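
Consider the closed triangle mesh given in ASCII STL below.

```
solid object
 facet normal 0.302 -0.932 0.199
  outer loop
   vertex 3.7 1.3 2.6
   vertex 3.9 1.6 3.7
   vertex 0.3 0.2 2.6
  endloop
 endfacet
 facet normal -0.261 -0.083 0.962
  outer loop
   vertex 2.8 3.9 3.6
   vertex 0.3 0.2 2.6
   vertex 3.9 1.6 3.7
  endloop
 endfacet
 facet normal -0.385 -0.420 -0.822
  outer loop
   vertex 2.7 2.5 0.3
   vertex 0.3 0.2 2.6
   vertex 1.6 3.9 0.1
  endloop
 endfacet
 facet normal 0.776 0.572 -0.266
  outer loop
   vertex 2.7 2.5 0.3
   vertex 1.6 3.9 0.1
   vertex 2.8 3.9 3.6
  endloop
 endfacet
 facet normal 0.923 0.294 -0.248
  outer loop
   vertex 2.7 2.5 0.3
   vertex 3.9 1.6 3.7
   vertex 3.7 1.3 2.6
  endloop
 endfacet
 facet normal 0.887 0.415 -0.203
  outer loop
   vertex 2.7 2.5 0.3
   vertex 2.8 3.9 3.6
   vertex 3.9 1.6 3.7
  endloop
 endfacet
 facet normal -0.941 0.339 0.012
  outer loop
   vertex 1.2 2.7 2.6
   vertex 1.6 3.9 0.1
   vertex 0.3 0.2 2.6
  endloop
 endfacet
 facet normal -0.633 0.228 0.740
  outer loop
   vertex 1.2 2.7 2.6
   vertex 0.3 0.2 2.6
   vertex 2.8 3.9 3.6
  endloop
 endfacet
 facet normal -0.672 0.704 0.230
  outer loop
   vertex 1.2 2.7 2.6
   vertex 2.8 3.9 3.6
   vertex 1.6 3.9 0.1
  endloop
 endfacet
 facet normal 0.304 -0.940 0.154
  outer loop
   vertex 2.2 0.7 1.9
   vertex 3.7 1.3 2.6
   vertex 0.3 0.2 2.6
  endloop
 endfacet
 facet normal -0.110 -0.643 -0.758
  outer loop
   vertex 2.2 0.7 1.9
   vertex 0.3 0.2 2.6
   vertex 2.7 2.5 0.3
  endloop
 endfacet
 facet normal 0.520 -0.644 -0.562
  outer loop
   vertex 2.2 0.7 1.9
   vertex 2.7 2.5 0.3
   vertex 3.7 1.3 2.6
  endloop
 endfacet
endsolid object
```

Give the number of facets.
12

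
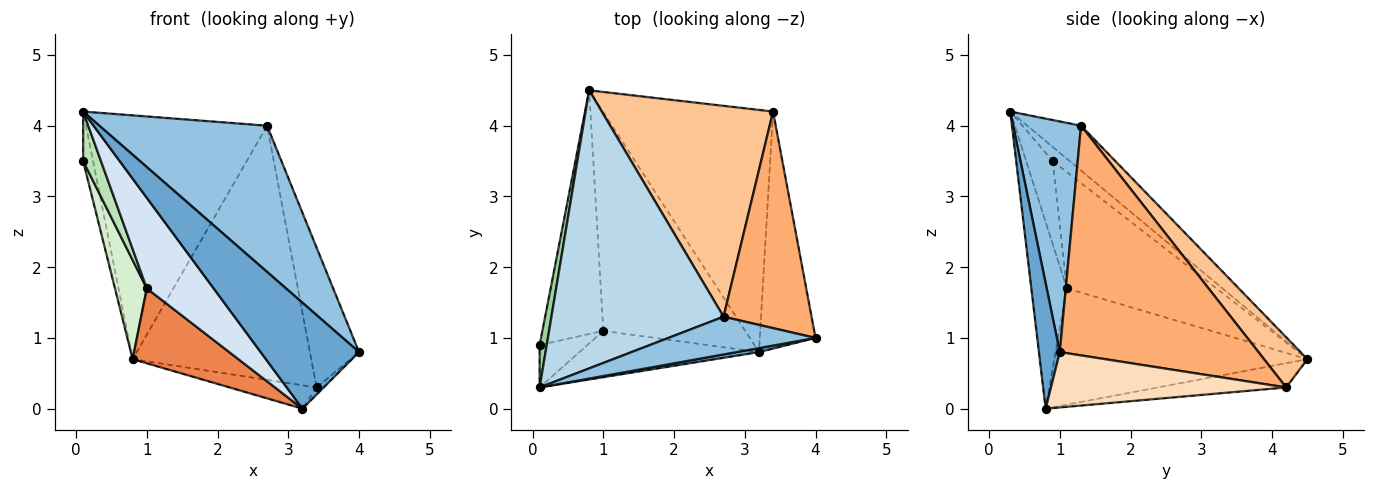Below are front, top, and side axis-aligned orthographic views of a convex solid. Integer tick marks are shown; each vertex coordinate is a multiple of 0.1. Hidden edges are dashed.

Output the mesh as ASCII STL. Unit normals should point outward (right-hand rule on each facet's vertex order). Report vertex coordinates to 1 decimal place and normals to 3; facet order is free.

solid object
 facet normal 0.208 -0.978 0.037
  outer loop
   vertex 3.2 0.8 0.0
   vertex 4.0 1.0 0.8
   vertex 0.1 0.3 4.2
  endloop
 endfacet
 facet normal 0.365 -0.902 0.233
  outer loop
   vertex 2.7 1.3 4.0
   vertex 0.1 0.3 4.2
   vertex 4.0 1.0 0.8
  endloop
 endfacet
 facet normal -0.192 0.647 0.738
  outer loop
   vertex 2.7 1.3 4.0
   vertex 0.8 4.5 0.7
   vertex 0.1 0.3 4.2
  endloop
 endfacet
 facet normal -0.428 -0.805 -0.412
  outer loop
   vertex 1.0 1.1 1.7
   vertex 3.2 0.8 0.0
   vertex 0.1 0.3 4.2
  endloop
 endfacet
 facet normal -0.613 -0.256 -0.748
  outer loop
   vertex 1.0 1.1 1.7
   vertex 0.8 4.5 0.7
   vertex 3.2 0.8 0.0
  endloop
 endfacet
 facet normal 0.910 0.225 0.349
  outer loop
   vertex 3.4 4.2 0.3
   vertex 2.7 1.3 4.0
   vertex 4.0 1.0 0.8
  endloop
 endfacet
 facet normal 0.184 0.756 0.628
  outer loop
   vertex 3.4 4.2 0.3
   vertex 0.8 4.5 0.7
   vertex 2.7 1.3 4.0
  endloop
 endfacet
 facet normal 0.704 0.021 -0.710
  outer loop
   vertex 3.4 4.2 0.3
   vertex 4.0 1.0 0.8
   vertex 3.2 0.8 0.0
  endloop
 endfacet
 facet normal -0.141 0.095 -0.985
  outer loop
   vertex 3.4 4.2 0.3
   vertex 3.2 0.8 0.0
   vertex 0.8 4.5 0.7
  endloop
 endfacet
 facet normal -0.793 0.463 0.396
  outer loop
   vertex 0.1 0.9 3.5
   vertex 0.1 0.3 4.2
   vertex 0.8 4.5 0.7
  endloop
 endfacet
 facet normal -0.750 -0.502 -0.431
  outer loop
   vertex 0.1 0.9 3.5
   vertex 1.0 1.1 1.7
   vertex 0.1 0.3 4.2
  endloop
 endfacet
 facet normal -0.871 -0.185 -0.456
  outer loop
   vertex 0.1 0.9 3.5
   vertex 0.8 4.5 0.7
   vertex 1.0 1.1 1.7
  endloop
 endfacet
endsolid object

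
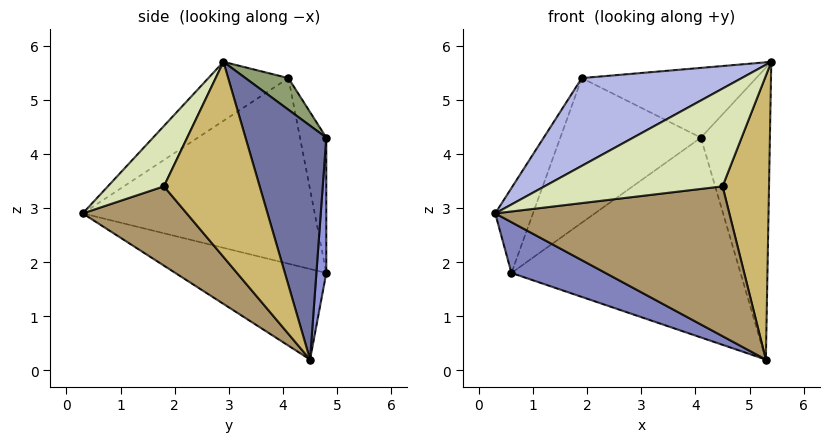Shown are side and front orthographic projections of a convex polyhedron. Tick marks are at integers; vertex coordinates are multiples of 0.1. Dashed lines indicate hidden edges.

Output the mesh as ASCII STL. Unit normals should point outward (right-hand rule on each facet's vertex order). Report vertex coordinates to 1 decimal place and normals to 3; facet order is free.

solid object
 facet normal 0.749 0.640 0.172
  outer loop
   vertex 5.3 4.5 0.2
   vertex 4.1 4.8 4.3
   vertex 5.4 2.9 5.7
  endloop
 endfacet
 facet normal -0.327 -0.204 -0.923
  outer loop
   vertex 0.6 4.8 1.8
   vertex 5.3 4.5 0.2
   vertex 0.3 0.3 2.9
  endloop
 endfacet
 facet normal 0.043 0.997 -0.060
  outer loop
   vertex 0.6 4.8 1.8
   vertex 4.1 4.8 4.3
   vertex 5.3 4.5 0.2
  endloop
 endfacet
 facet normal -0.232 -0.464 0.855
  outer loop
   vertex 1.9 4.1 5.4
   vertex 0.3 0.3 2.9
   vertex 5.4 2.9 5.7
  endloop
 endfacet
 facet normal 0.161 0.655 0.739
  outer loop
   vertex 1.9 4.1 5.4
   vertex 5.4 2.9 5.7
   vertex 4.1 4.8 4.3
  endloop
 endfacet
 facet normal -0.920 0.150 0.361
  outer loop
   vertex 1.9 4.1 5.4
   vertex 0.6 4.8 1.8
   vertex 0.3 0.3 2.9
  endloop
 endfacet
 facet normal -0.178 0.952 0.249
  outer loop
   vertex 1.9 4.1 5.4
   vertex 4.1 4.8 4.3
   vertex 0.6 4.8 1.8
  endloop
 endfacet
 facet normal 0.284 -0.903 0.321
  outer loop
   vertex 4.5 1.8 3.4
   vertex 5.4 2.9 5.7
   vertex 0.3 0.3 2.9
  endloop
 endfacet
 facet normal 0.337 -0.759 -0.556
  outer loop
   vertex 4.5 1.8 3.4
   vertex 0.3 0.3 2.9
   vertex 5.3 4.5 0.2
  endloop
 endfacet
 facet normal 0.891 -0.432 -0.142
  outer loop
   vertex 4.5 1.8 3.4
   vertex 5.3 4.5 0.2
   vertex 5.4 2.9 5.7
  endloop
 endfacet
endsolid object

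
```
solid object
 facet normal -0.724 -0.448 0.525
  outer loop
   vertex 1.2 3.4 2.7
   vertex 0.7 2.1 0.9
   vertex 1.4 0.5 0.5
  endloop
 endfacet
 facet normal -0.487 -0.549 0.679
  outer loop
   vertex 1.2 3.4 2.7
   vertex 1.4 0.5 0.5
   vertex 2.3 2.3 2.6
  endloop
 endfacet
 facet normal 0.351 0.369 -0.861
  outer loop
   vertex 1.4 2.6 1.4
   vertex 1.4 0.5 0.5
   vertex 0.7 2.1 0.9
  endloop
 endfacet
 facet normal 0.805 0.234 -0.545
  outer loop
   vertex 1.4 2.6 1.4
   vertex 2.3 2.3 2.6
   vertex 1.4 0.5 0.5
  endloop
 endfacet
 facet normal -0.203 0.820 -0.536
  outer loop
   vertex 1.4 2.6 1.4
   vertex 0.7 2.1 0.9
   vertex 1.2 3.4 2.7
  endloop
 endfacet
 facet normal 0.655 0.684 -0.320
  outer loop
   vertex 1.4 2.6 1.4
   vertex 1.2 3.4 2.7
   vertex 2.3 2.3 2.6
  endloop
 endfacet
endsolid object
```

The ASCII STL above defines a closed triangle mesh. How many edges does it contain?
9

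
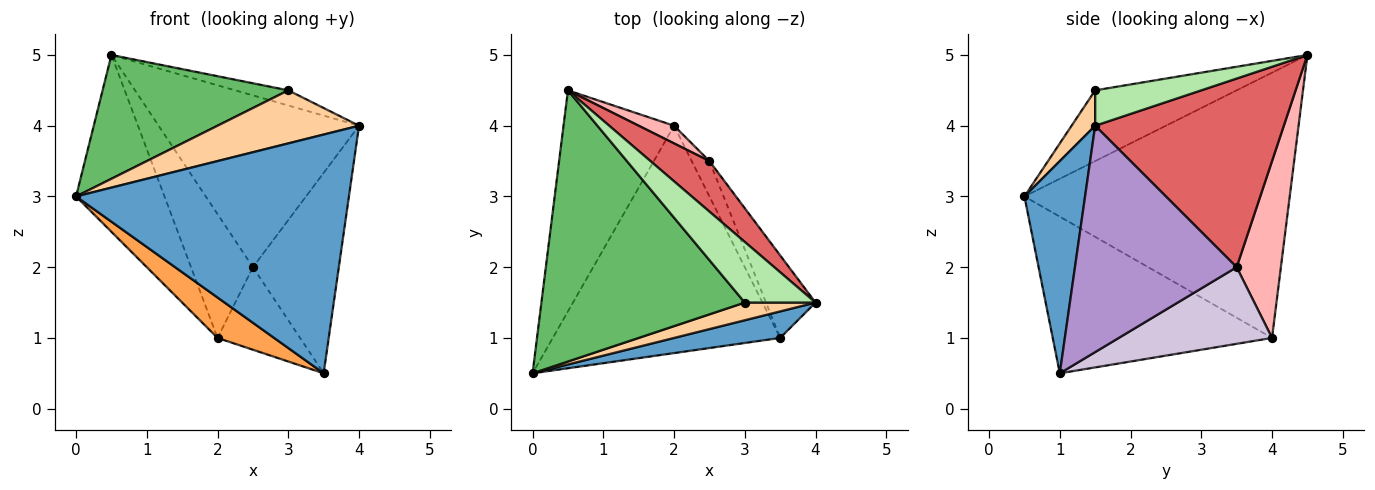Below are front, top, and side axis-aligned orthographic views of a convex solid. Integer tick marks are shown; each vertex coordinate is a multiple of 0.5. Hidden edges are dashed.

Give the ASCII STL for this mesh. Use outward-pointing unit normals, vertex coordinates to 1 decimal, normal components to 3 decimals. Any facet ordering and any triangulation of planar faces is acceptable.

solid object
 facet normal 0.216 -0.970 0.108
  outer loop
   vertex 3.5 1.0 0.5
   vertex 4.0 1.5 4.0
   vertex 0.0 0.5 3.0
  endloop
 endfacet
 facet normal -0.882 0.294 -0.368
  outer loop
   vertex 2.0 4.0 1.0
   vertex 0.0 0.5 3.0
   vertex 0.5 4.5 5.0
  endloop
 endfacet
 facet normal -0.561 -0.145 -0.815
  outer loop
   vertex 2.0 4.0 1.0
   vertex 3.5 1.0 0.5
   vertex 0.0 0.5 3.0
  endloop
 endfacet
 facet normal 0.156 -0.937 0.312
  outer loop
   vertex 3.0 1.5 4.5
   vertex 0.0 0.5 3.0
   vertex 4.0 1.5 4.0
  endloop
 endfacet
 facet normal -0.302 -0.396 0.867
  outer loop
   vertex 3.0 1.5 4.5
   vertex 0.5 4.5 5.0
   vertex 0.0 0.5 3.0
  endloop
 endfacet
 facet normal 0.436 0.218 0.873
  outer loop
   vertex 3.0 1.5 4.5
   vertex 4.0 1.5 4.0
   vertex 0.5 4.5 5.0
  endloop
 endfacet
 facet normal 0.670 0.712 0.209
  outer loop
   vertex 2.5 3.5 2.0
   vertex 0.5 4.5 5.0
   vertex 4.0 1.5 4.0
  endloop
 endfacet
 facet normal 0.577 0.808 0.115
  outer loop
   vertex 2.5 3.5 2.0
   vertex 2.0 4.0 1.0
   vertex 0.5 4.5 5.0
  endloop
 endfacet
 facet normal 0.867 0.461 -0.190
  outer loop
   vertex 2.5 3.5 2.0
   vertex 4.0 1.5 4.0
   vertex 3.5 1.0 0.5
  endloop
 endfacet
 facet normal 0.863 0.465 -0.199
  outer loop
   vertex 2.5 3.5 2.0
   vertex 3.5 1.0 0.5
   vertex 2.0 4.0 1.0
  endloop
 endfacet
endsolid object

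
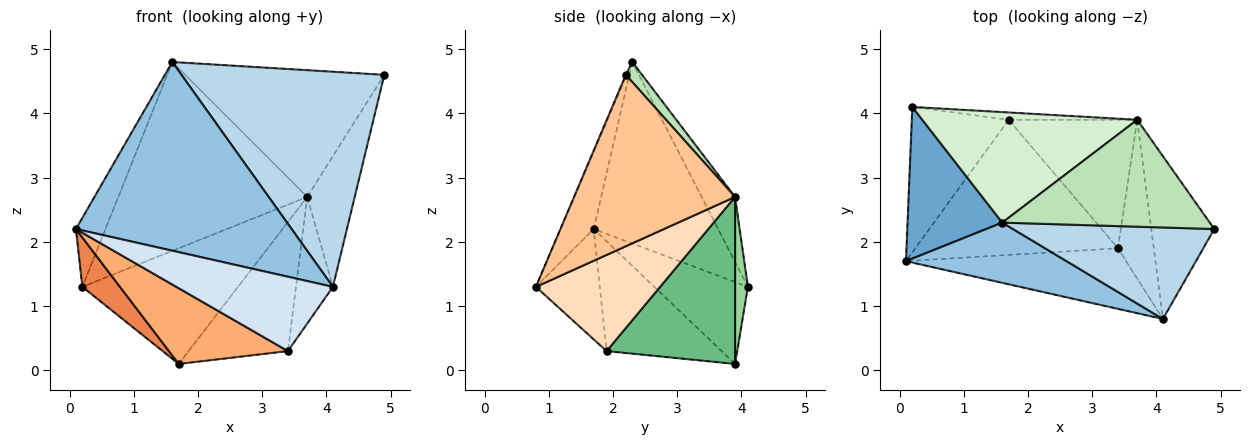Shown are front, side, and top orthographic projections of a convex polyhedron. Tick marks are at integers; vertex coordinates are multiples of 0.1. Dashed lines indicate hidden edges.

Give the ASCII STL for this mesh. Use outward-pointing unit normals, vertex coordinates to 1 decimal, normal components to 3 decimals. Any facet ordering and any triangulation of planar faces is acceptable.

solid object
 facet normal -0.867 0.206 0.453
  outer loop
   vertex 1.6 2.3 4.8
   vertex 0.2 4.1 1.3
   vertex 0.1 1.7 2.2
  endloop
 endfacet
 facet normal -0.144 -0.943 0.301
  outer loop
   vertex 1.6 2.3 4.8
   vertex 0.1 1.7 2.2
   vertex 4.1 0.8 1.3
  endloop
 endfacet
 facet normal -0.004 -0.920 0.391
  outer loop
   vertex 1.6 2.3 4.8
   vertex 4.1 0.8 1.3
   vertex 4.9 2.2 4.6
  endloop
 endfacet
 facet normal -0.302 -0.739 -0.602
  outer loop
   vertex 3.4 1.9 0.3
   vertex 4.1 0.8 1.3
   vertex 0.1 1.7 2.2
  endloop
 endfacet
 facet normal -0.625 -0.251 -0.739
  outer loop
   vertex 1.7 3.9 0.1
   vertex 0.1 1.7 2.2
   vertex 0.2 4.1 1.3
  endloop
 endfacet
 facet normal -0.427 -0.442 -0.789
  outer loop
   vertex 1.7 3.9 0.1
   vertex 3.4 1.9 0.3
   vertex 0.1 1.7 2.2
  endloop
 endfacet
 facet normal 0.905 0.267 -0.333
  outer loop
   vertex 3.7 3.9 2.7
   vertex 4.9 2.2 4.6
   vertex 4.1 0.8 1.3
  endloop
 endfacet
 facet normal 0.903 0.268 -0.337
  outer loop
   vertex 3.7 3.9 2.7
   vertex 4.1 0.8 1.3
   vertex 3.4 1.9 0.3
  endloop
 endfacet
 facet normal 0.676 0.522 -0.520
  outer loop
   vertex 3.7 3.9 2.7
   vertex 3.4 1.9 0.3
   vertex 1.7 3.9 0.1
  endloop
 endfacet
 facet normal 0.082 0.995 -0.063
  outer loop
   vertex 3.7 3.9 2.7
   vertex 1.7 3.9 0.1
   vertex 0.2 4.1 1.3
  endloop
 endfacet
 facet normal 0.062 0.763 0.643
  outer loop
   vertex 3.7 3.9 2.7
   vertex 1.6 2.3 4.8
   vertex 4.9 2.2 4.6
  endloop
 endfacet
 facet normal -0.151 0.853 0.499
  outer loop
   vertex 3.7 3.9 2.7
   vertex 0.2 4.1 1.3
   vertex 1.6 2.3 4.8
  endloop
 endfacet
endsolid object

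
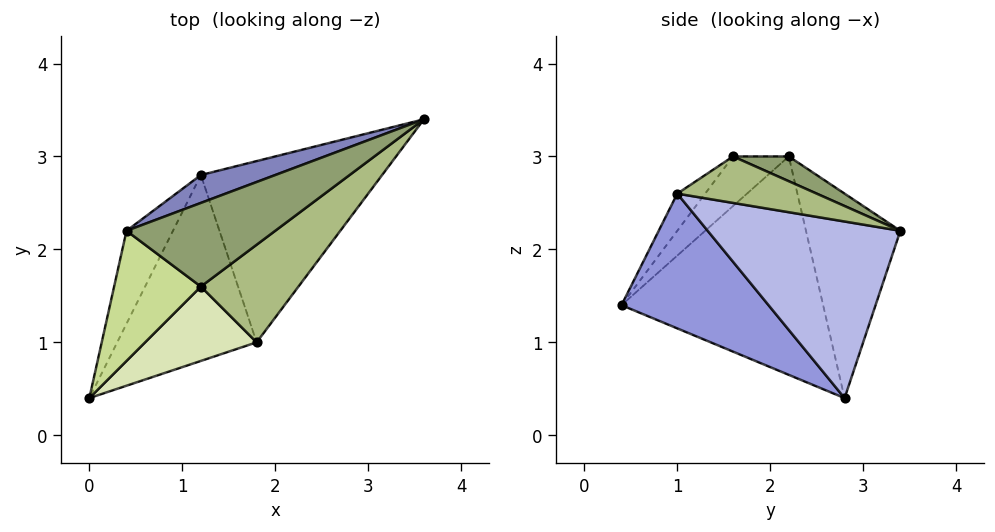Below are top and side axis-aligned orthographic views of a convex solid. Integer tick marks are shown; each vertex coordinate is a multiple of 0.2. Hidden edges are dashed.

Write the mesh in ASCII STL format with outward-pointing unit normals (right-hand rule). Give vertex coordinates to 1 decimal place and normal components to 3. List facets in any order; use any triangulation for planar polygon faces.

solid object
 facet normal -0.907 0.373 -0.193
  outer loop
   vertex 1.2 2.8 0.4
   vertex 0.0 0.4 1.4
   vertex 0.4 2.2 3.0
  endloop
 endfacet
 facet normal -0.323 0.939 0.117
  outer loop
   vertex 1.2 2.8 0.4
   vertex 0.4 2.2 3.0
   vertex 3.6 3.4 2.2
  endloop
 endfacet
 facet normal 0.584 -0.543 -0.604
  outer loop
   vertex 1.8 1.0 2.6
   vertex 0.0 0.4 1.4
   vertex 1.2 2.8 0.4
  endloop
 endfacet
 facet normal 0.587 -0.541 -0.603
  outer loop
   vertex 1.8 1.0 2.6
   vertex 1.2 2.8 0.4
   vertex 3.6 3.4 2.2
  endloop
 endfacet
 facet normal 0.161 0.214 0.964
  outer loop
   vertex 1.2 1.6 3.0
   vertex 3.6 3.4 2.2
   vertex 0.4 2.2 3.0
  endloop
 endfacet
 facet normal 0.424 -0.169 0.890
  outer loop
   vertex 1.2 1.6 3.0
   vertex 1.8 1.0 2.6
   vertex 3.6 3.4 2.2
  endloop
 endfacet
 facet normal -0.414 -0.552 0.724
  outer loop
   vertex 1.2 1.6 3.0
   vertex 0.4 2.2 3.0
   vertex 0.0 0.4 1.4
  endloop
 endfacet
 facet normal -0.229 -0.688 0.688
  outer loop
   vertex 1.2 1.6 3.0
   vertex 0.0 0.4 1.4
   vertex 1.8 1.0 2.6
  endloop
 endfacet
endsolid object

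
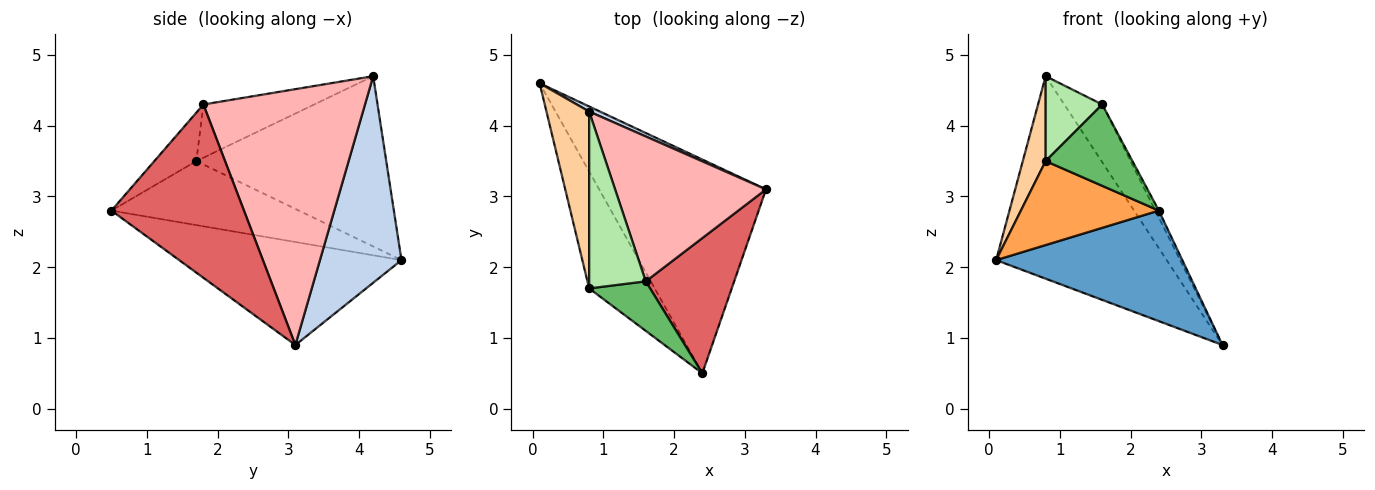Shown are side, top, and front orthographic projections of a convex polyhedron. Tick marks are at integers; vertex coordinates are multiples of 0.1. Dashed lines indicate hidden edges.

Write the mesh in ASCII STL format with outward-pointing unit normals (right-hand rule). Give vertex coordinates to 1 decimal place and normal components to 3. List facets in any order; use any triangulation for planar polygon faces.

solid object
 facet normal -0.481 -0.403 -0.779
  outer loop
   vertex 2.4 0.5 2.8
   vertex 0.1 4.6 2.1
   vertex 3.3 3.1 0.9
  endloop
 endfacet
 facet normal 0.431 0.902 0.023
  outer loop
   vertex 0.8 4.2 4.7
   vertex 3.3 3.1 0.9
   vertex 0.1 4.6 2.1
  endloop
 endfacet
 facet normal -0.621 -0.457 -0.636
  outer loop
   vertex 0.8 1.7 3.5
   vertex 0.1 4.6 2.1
   vertex 2.4 0.5 2.8
  endloop
 endfacet
 facet normal -0.963 -0.116 0.242
  outer loop
   vertex 0.8 1.7 3.5
   vertex 0.8 4.2 4.7
   vertex 0.1 4.6 2.1
  endloop
 endfacet
 facet normal -0.382 -0.789 0.481
  outer loop
   vertex 1.6 1.8 4.3
   vertex 0.8 1.7 3.5
   vertex 2.4 0.5 2.8
  endloop
 endfacet
 facet normal -0.647 -0.330 0.688
  outer loop
   vertex 1.6 1.8 4.3
   vertex 0.8 4.2 4.7
   vertex 0.8 1.7 3.5
  endloop
 endfacet
 facet normal 0.891 0.024 0.454
  outer loop
   vertex 1.6 1.8 4.3
   vertex 2.4 0.5 2.8
   vertex 3.3 3.1 0.9
  endloop
 endfacet
 facet normal 0.844 0.198 0.498
  outer loop
   vertex 1.6 1.8 4.3
   vertex 3.3 3.1 0.9
   vertex 0.8 4.2 4.7
  endloop
 endfacet
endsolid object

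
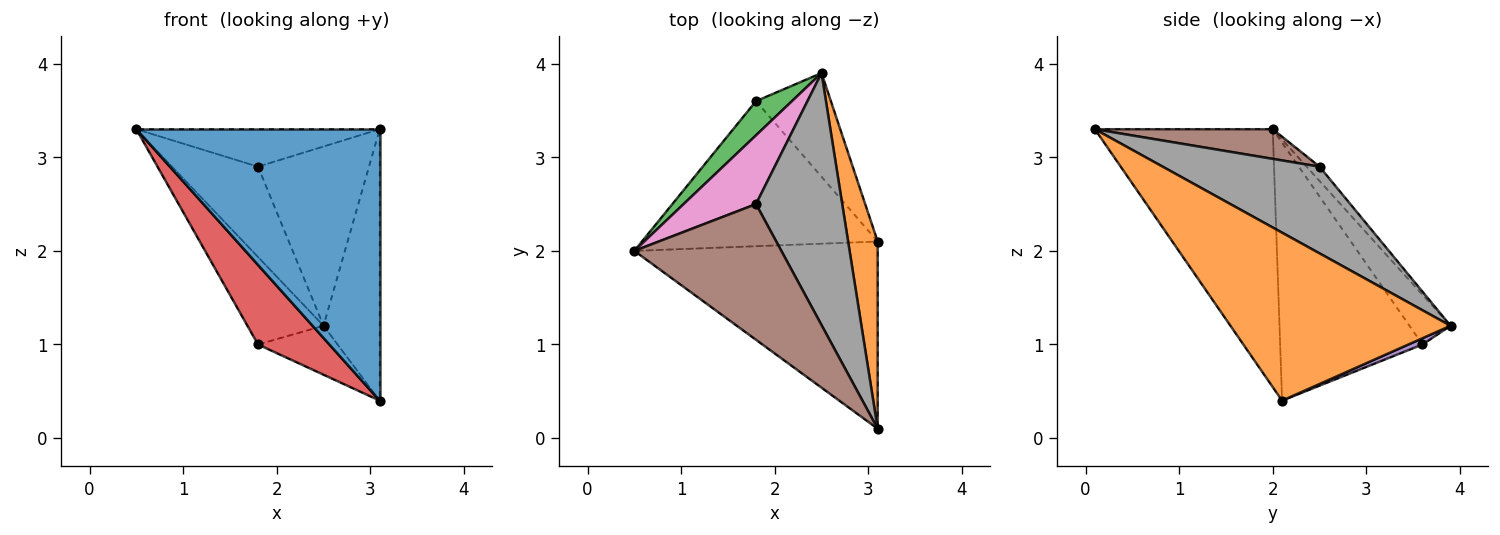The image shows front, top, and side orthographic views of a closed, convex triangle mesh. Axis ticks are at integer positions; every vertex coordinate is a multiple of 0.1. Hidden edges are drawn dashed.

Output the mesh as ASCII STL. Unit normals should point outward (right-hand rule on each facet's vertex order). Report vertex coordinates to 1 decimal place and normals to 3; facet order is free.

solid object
 facet normal -0.515 -0.705 -0.486
  outer loop
   vertex 3.1 2.1 0.4
   vertex 3.1 0.1 3.3
   vertex 0.5 2.0 3.3
  endloop
 endfacet
 facet normal 0.955 0.244 0.168
  outer loop
   vertex 3.1 2.1 0.4
   vertex 2.5 3.9 1.2
   vertex 3.1 0.1 3.3
  endloop
 endfacet
 facet normal -0.449 0.832 0.325
  outer loop
   vertex 1.8 3.6 1.0
   vertex 0.5 2.0 3.3
   vertex 2.5 3.9 1.2
  endloop
 endfacet
 facet normal -0.692 -0.347 -0.633
  outer loop
   vertex 1.8 3.6 1.0
   vertex 3.1 2.1 0.4
   vertex 0.5 2.0 3.3
  endloop
 endfacet
 facet normal 0.075 0.426 -0.902
  outer loop
   vertex 1.8 3.6 1.0
   vertex 2.5 3.9 1.2
   vertex 3.1 2.1 0.4
  endloop
 endfacet
 facet normal 0.191 0.261 0.946
  outer loop
   vertex 1.8 2.5 2.9
   vertex 0.5 2.0 3.3
   vertex 3.1 0.1 3.3
  endloop
 endfacet
 facet normal -0.119 0.790 0.602
  outer loop
   vertex 1.8 2.5 2.9
   vertex 2.5 3.9 1.2
   vertex 0.5 2.0 3.3
  endloop
 endfacet
 facet normal 0.634 0.448 0.630
  outer loop
   vertex 1.8 2.5 2.9
   vertex 3.1 0.1 3.3
   vertex 2.5 3.9 1.2
  endloop
 endfacet
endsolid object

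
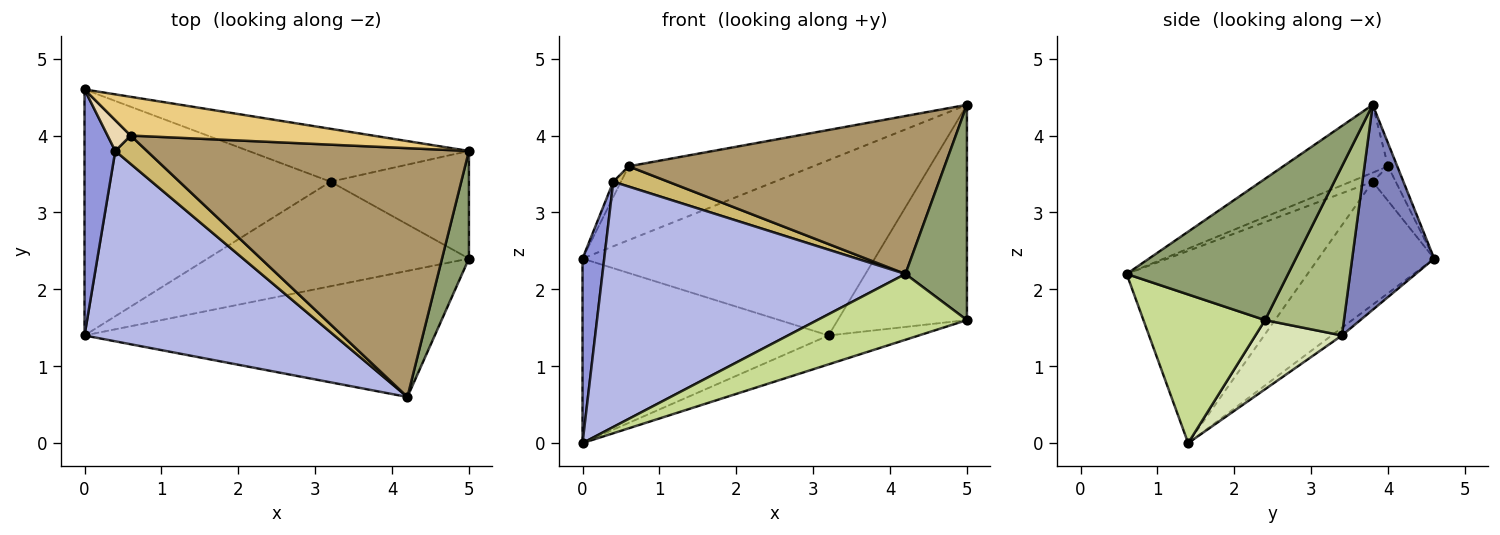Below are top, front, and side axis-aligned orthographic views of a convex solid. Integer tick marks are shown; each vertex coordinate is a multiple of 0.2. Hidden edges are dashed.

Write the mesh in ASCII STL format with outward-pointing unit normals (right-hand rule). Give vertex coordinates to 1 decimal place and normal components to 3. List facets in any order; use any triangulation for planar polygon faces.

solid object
 facet normal -0.025 0.600 -0.800
  outer loop
   vertex 3.2 3.4 1.4
   vertex 0.0 1.4 0.0
   vertex 0.0 4.6 2.4
  endloop
 endfacet
 facet normal 0.260 0.925 -0.279
  outer loop
   vertex 3.2 3.4 1.4
   vertex 0.0 4.6 2.4
   vertex 5.0 3.8 4.4
  endloop
 endfacet
 facet normal -0.954 -0.179 0.239
  outer loop
   vertex 0.4 3.8 3.4
   vertex 0.0 4.6 2.4
   vertex 0.0 1.4 0.0
  endloop
 endfacet
 facet normal -0.427 -0.715 0.555
  outer loop
   vertex 0.4 3.8 3.4
   vertex 0.0 1.4 0.0
   vertex 4.2 0.6 2.2
  endloop
 endfacet
 facet normal 0.920 -0.350 0.175
  outer loop
   vertex 5.0 2.4 1.6
   vertex 5.0 3.8 4.4
   vertex 4.2 0.6 2.2
  endloop
 endfacet
 facet normal 0.480 0.785 -0.392
  outer loop
   vertex 5.0 2.4 1.6
   vertex 3.2 3.4 1.4
   vertex 5.0 3.8 4.4
  endloop
 endfacet
 facet normal 0.352 -0.433 -0.830
  outer loop
   vertex 5.0 2.4 1.6
   vertex 4.2 0.6 2.2
   vertex 0.0 1.4 0.0
  endloop
 endfacet
 facet normal 0.247 0.258 -0.934
  outer loop
   vertex 5.0 2.4 1.6
   vertex 0.0 1.4 0.0
   vertex 3.2 3.4 1.4
  endloop
 endfacet
 facet normal -0.175 -0.528 0.831
  outer loop
   vertex 0.6 4.0 3.6
   vertex 4.2 0.6 2.2
   vertex 5.0 3.8 4.4
  endloop
 endfacet
 facet normal -0.226 -0.566 0.793
  outer loop
   vertex 0.6 4.0 3.6
   vertex 0.4 3.8 3.4
   vertex 4.2 0.6 2.2
  endloop
 endfacet
 facet normal -0.044 0.885 0.464
  outer loop
   vertex 0.6 4.0 3.6
   vertex 5.0 3.8 4.4
   vertex 0.0 4.6 2.4
  endloop
 endfacet
 facet normal -0.802 0.267 0.535
  outer loop
   vertex 0.6 4.0 3.6
   vertex 0.0 4.6 2.4
   vertex 0.4 3.8 3.4
  endloop
 endfacet
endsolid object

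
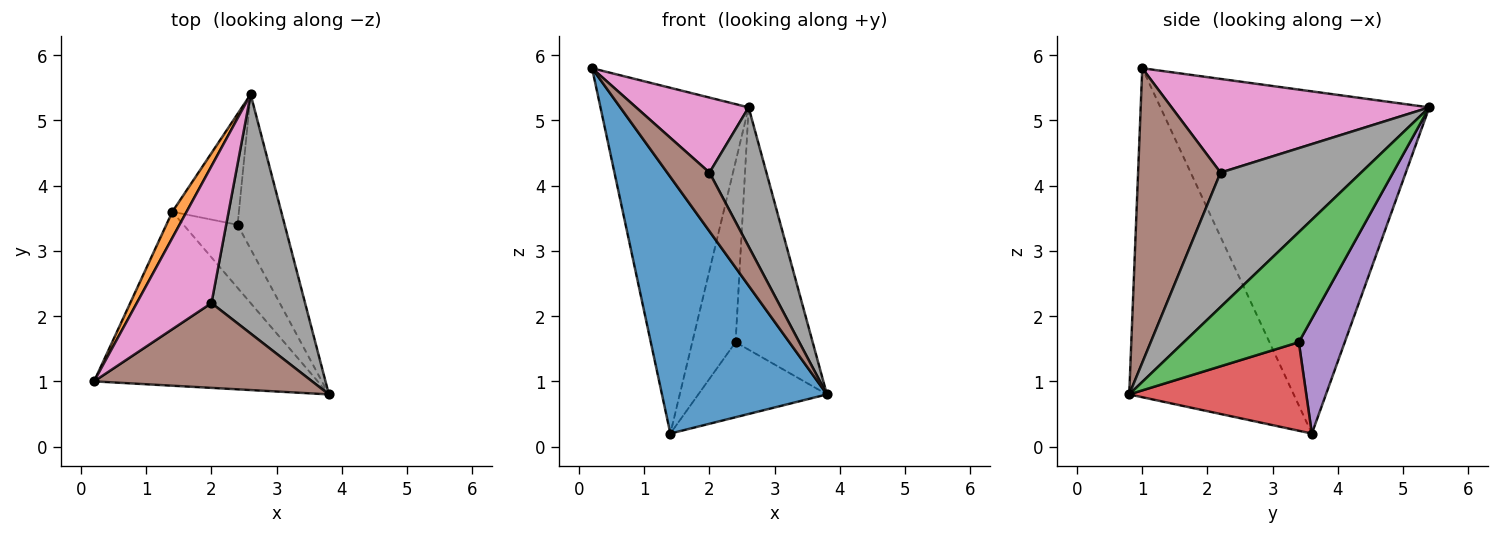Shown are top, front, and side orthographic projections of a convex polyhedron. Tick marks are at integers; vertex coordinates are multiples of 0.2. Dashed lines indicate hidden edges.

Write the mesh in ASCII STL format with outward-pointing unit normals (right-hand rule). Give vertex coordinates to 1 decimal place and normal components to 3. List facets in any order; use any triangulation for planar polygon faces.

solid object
 facet normal -0.637 -0.638 -0.433
  outer loop
   vertex 1.4 3.6 0.2
   vertex 3.8 0.8 0.8
   vertex 0.2 1.0 5.8
  endloop
 endfacet
 facet normal -0.875 0.482 0.036
  outer loop
   vertex 1.4 3.6 0.2
   vertex 0.2 1.0 5.8
   vertex 2.6 5.4 5.2
  endloop
 endfacet
 facet normal 0.783 0.525 -0.335
  outer loop
   vertex 2.4 3.4 1.6
   vertex 2.6 5.4 5.2
   vertex 3.8 0.8 0.8
  endloop
 endfacet
 facet normal 0.725 0.527 -0.443
  outer loop
   vertex 2.4 3.4 1.6
   vertex 3.8 0.8 0.8
   vertex 1.4 3.6 0.2
  endloop
 endfacet
 facet normal 0.670 0.632 -0.388
  outer loop
   vertex 2.4 3.4 1.6
   vertex 1.4 3.6 0.2
   vertex 2.6 5.4 5.2
  endloop
 endfacet
 facet normal 0.743 -0.381 0.550
  outer loop
   vertex 2.0 2.2 4.2
   vertex 0.2 1.0 5.8
   vertex 3.8 0.8 0.8
  endloop
 endfacet
 facet normal 0.740 -0.323 0.590
  outer loop
   vertex 2.0 2.2 4.2
   vertex 2.6 5.4 5.2
   vertex 0.2 1.0 5.8
  endloop
 endfacet
 facet normal 0.779 -0.315 0.542
  outer loop
   vertex 2.0 2.2 4.2
   vertex 3.8 0.8 0.8
   vertex 2.6 5.4 5.2
  endloop
 endfacet
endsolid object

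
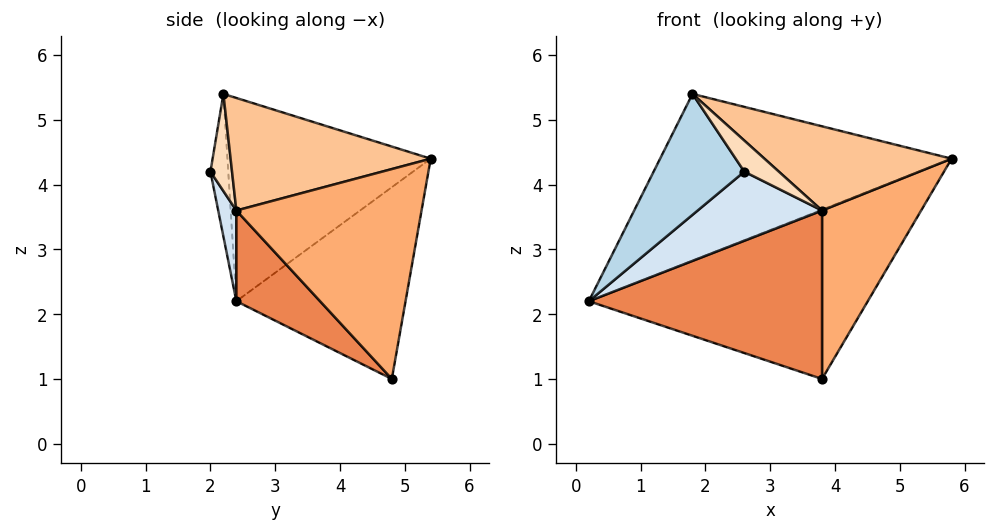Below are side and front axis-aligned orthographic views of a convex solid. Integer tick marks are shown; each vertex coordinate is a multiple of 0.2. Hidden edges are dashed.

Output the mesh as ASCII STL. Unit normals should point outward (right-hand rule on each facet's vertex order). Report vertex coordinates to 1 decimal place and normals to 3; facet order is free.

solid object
 facet normal -0.513 0.845 0.152
  outer loop
   vertex 3.8 4.8 1.0
   vertex 0.2 2.4 2.2
   vertex 5.8 5.4 4.4
  endloop
 endfacet
 facet normal -0.542 0.777 0.320
  outer loop
   vertex 1.8 2.2 5.4
   vertex 5.8 5.4 4.4
   vertex 0.2 2.4 2.2
  endloop
 endfacet
 facet normal -0.193 -0.981 0.035
  outer loop
   vertex 1.8 2.2 5.4
   vertex 0.2 2.4 2.2
   vertex 2.6 2.0 4.2
  endloop
 endfacet
 facet normal 0.135 -0.928 -0.348
  outer loop
   vertex 3.8 2.4 3.6
   vertex 2.6 2.0 4.2
   vertex 0.2 2.4 2.2
  endloop
 endfacet
 facet normal 0.255 -0.711 -0.656
  outer loop
   vertex 3.8 2.4 3.6
   vertex 0.2 2.4 2.2
   vertex 3.8 4.8 1.0
  endloop
 endfacet
 facet normal 0.808 -0.432 -0.399
  outer loop
   vertex 3.8 2.4 3.6
   vertex 3.8 4.8 1.0
   vertex 5.8 5.4 4.4
  endloop
 endfacet
 facet normal 0.588 -0.550 0.593
  outer loop
   vertex 3.8 2.4 3.6
   vertex 5.8 5.4 4.4
   vertex 1.8 2.2 5.4
  endloop
 endfacet
 facet normal 0.475 -0.760 0.443
  outer loop
   vertex 3.8 2.4 3.6
   vertex 1.8 2.2 5.4
   vertex 2.6 2.0 4.2
  endloop
 endfacet
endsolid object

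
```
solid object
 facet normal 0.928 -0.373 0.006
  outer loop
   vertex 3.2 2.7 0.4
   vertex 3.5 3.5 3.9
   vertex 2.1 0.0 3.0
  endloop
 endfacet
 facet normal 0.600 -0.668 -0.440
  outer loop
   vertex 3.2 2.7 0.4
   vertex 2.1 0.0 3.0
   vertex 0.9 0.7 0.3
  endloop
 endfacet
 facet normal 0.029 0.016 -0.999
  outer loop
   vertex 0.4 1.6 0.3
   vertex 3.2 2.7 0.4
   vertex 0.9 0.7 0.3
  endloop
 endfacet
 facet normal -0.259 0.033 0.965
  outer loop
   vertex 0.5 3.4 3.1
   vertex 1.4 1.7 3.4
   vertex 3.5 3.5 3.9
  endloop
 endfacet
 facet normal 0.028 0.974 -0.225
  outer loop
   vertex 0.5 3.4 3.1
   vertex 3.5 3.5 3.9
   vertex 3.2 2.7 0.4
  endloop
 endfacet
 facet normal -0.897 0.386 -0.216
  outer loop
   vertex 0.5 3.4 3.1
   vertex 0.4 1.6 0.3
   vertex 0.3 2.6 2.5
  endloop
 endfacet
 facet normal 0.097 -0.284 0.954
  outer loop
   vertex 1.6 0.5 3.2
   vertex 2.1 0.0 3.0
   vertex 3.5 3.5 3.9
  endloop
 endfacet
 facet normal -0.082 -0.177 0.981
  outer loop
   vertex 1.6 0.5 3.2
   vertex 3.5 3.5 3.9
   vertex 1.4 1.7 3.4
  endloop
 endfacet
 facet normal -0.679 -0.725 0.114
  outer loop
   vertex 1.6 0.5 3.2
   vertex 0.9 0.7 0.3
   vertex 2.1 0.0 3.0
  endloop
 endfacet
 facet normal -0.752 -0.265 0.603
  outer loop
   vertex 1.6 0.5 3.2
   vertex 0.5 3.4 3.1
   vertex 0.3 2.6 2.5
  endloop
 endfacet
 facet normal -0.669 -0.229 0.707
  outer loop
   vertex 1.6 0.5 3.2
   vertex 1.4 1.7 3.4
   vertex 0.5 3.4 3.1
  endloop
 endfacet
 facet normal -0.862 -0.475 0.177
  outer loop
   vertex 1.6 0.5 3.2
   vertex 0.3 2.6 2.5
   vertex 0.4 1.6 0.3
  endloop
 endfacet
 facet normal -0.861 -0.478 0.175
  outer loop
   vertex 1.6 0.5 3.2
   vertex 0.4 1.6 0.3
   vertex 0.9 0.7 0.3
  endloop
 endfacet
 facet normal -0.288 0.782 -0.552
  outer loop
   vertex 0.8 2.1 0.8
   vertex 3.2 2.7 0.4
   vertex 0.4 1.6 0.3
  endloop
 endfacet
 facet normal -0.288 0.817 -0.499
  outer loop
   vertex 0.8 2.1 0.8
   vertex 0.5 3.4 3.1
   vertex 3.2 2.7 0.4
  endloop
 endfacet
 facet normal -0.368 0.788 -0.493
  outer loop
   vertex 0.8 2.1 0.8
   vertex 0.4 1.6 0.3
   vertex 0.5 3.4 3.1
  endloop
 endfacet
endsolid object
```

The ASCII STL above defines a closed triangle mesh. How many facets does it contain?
16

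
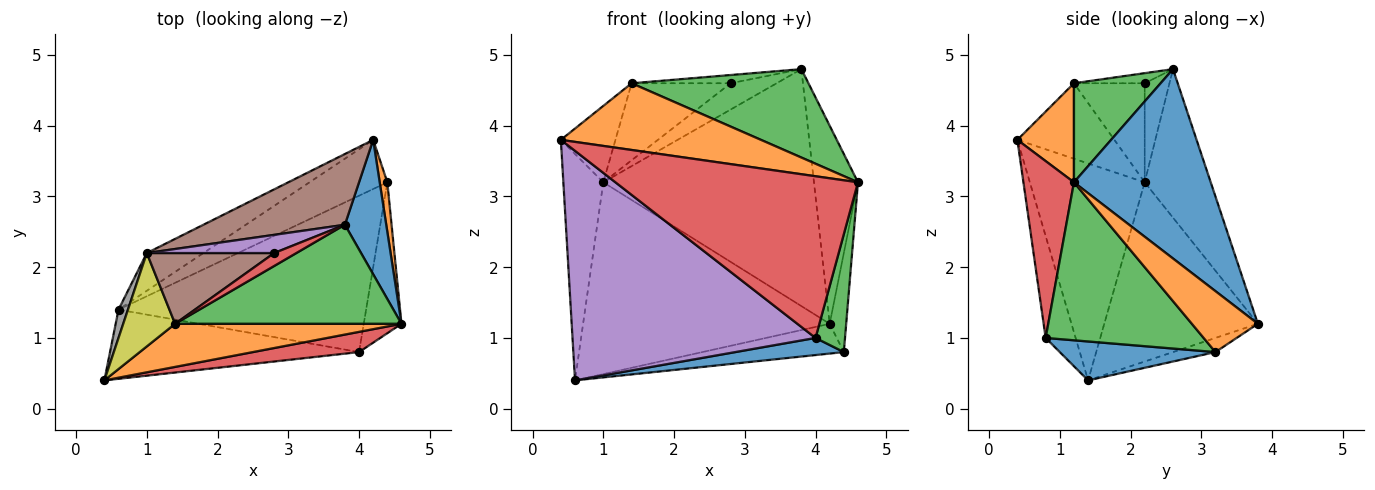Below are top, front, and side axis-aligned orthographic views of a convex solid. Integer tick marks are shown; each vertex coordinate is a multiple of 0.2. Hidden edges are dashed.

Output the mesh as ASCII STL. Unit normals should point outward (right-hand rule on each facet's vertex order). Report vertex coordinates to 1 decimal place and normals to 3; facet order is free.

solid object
 facet normal 0.932 0.300 0.204
  outer loop
   vertex 3.8 2.6 4.8
   vertex 4.6 1.2 3.2
   vertex 4.2 3.8 1.2
  endloop
 endfacet
 facet normal 0.231 -0.817 0.528
  outer loop
   vertex 1.4 1.2 4.6
   vertex 0.4 0.4 3.8
   vertex 4.6 1.2 3.2
  endloop
 endfacet
 facet normal 0.310 -0.633 0.709
  outer loop
   vertex 1.4 1.2 4.6
   vertex 4.6 1.2 3.2
   vertex 3.8 2.6 4.8
  endloop
 endfacet
 facet normal 0.202 -0.972 0.121
  outer loop
   vertex 4.0 0.8 1.0
   vertex 4.6 1.2 3.2
   vertex 0.4 0.4 3.8
  endloop
 endfacet
 facet normal -0.117 -0.951 -0.287
  outer loop
   vertex 4.0 0.8 1.0
   vertex 0.4 0.4 3.8
   vertex 0.6 1.4 0.4
  endloop
 endfacet
 facet normal -0.288 0.918 0.274
  outer loop
   vertex 1.0 2.2 3.2
   vertex 3.8 2.6 4.8
   vertex 4.2 3.8 1.2
  endloop
 endfacet
 facet normal -0.522 0.837 -0.165
  outer loop
   vertex 1.0 2.2 3.2
   vertex 4.2 3.8 1.2
   vertex 0.6 1.4 0.4
  endloop
 endfacet
 facet normal -0.944 0.328 0.041
  outer loop
   vertex 1.0 2.2 3.2
   vertex 0.6 1.4 0.4
   vertex 0.4 0.4 3.8
  endloop
 endfacet
 facet normal -0.748 0.421 0.514
  outer loop
   vertex 1.0 2.2 3.2
   vertex 0.4 0.4 3.8
   vertex 1.4 1.2 4.6
  endloop
 endfacet
 facet normal -0.154 0.512 -0.845
  outer loop
   vertex 4.4 3.2 0.8
   vertex 0.6 1.4 0.4
   vertex 4.2 3.8 1.2
  endloop
 endfacet
 facet normal 0.154 -0.108 -0.982
  outer loop
   vertex 4.4 3.2 0.8
   vertex 4.0 0.8 1.0
   vertex 0.6 1.4 0.4
  endloop
 endfacet
 facet normal 0.963 0.241 0.120
  outer loop
   vertex 4.4 3.2 0.8
   vertex 4.2 3.8 1.2
   vertex 4.6 1.2 3.2
  endloop
 endfacet
 facet normal 0.957 -0.179 -0.229
  outer loop
   vertex 4.4 3.2 0.8
   vertex 4.6 1.2 3.2
   vertex 4.0 0.8 1.0
  endloop
 endfacet
 facet normal -0.358 0.501 0.788
  outer loop
   vertex 2.8 2.2 4.6
   vertex 1.4 1.2 4.6
   vertex 3.8 2.6 4.8
  endloop
 endfacet
 facet normal -0.405 0.752 0.520
  outer loop
   vertex 2.8 2.2 4.6
   vertex 3.8 2.6 4.8
   vertex 1.0 2.2 3.2
  endloop
 endfacet
 facet normal -0.466 0.652 0.599
  outer loop
   vertex 2.8 2.2 4.6
   vertex 1.0 2.2 3.2
   vertex 1.4 1.2 4.6
  endloop
 endfacet
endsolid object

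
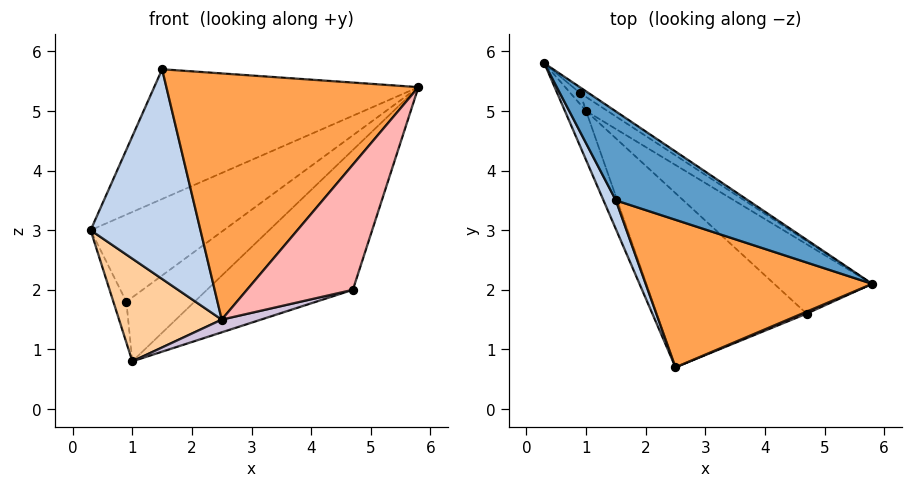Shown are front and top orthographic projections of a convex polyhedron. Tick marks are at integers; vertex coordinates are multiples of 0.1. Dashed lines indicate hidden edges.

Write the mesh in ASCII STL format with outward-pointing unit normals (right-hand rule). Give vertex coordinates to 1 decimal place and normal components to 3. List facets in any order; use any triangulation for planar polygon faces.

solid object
 facet normal 0.294 0.788 0.541
  outer loop
   vertex 1.5 3.5 5.7
   vertex 5.8 2.1 5.4
   vertex 0.3 5.8 3.0
  endloop
 endfacet
 facet normal -0.911 -0.409 0.056
  outer loop
   vertex 1.5 3.5 5.7
   vertex 0.3 5.8 3.0
   vertex 2.5 0.7 1.5
  endloop
 endfacet
 facet normal -0.237 -0.833 0.499
  outer loop
   vertex 1.5 3.5 5.7
   vertex 2.5 0.7 1.5
   vertex 5.8 2.1 5.4
  endloop
 endfacet
 facet normal -0.922 -0.349 -0.167
  outer loop
   vertex 1.0 5.0 0.8
   vertex 2.5 0.7 1.5
   vertex 0.3 5.8 3.0
  endloop
 endfacet
 facet normal 0.573 0.817 -0.054
  outer loop
   vertex 0.9 5.3 1.8
   vertex 0.3 5.8 3.0
   vertex 5.8 2.1 5.4
  endloop
 endfacet
 facet normal 0.271 0.929 -0.252
  outer loop
   vertex 0.9 5.3 1.8
   vertex 1.0 5.0 0.8
   vertex 0.3 5.8 3.0
  endloop
 endfacet
 facet normal 0.622 0.765 -0.167
  outer loop
   vertex 0.9 5.3 1.8
   vertex 5.8 2.1 5.4
   vertex 1.0 5.0 0.8
  endloop
 endfacet
 facet normal 0.376 -0.927 0.015
  outer loop
   vertex 4.7 1.6 2.0
   vertex 5.8 2.1 5.4
   vertex 2.5 0.7 1.5
  endloop
 endfacet
 facet normal 0.695 0.644 -0.320
  outer loop
   vertex 4.7 1.6 2.0
   vertex 1.0 5.0 0.8
   vertex 5.8 2.1 5.4
  endloop
 endfacet
 facet normal 0.248 -0.071 -0.966
  outer loop
   vertex 4.7 1.6 2.0
   vertex 2.5 0.7 1.5
   vertex 1.0 5.0 0.8
  endloop
 endfacet
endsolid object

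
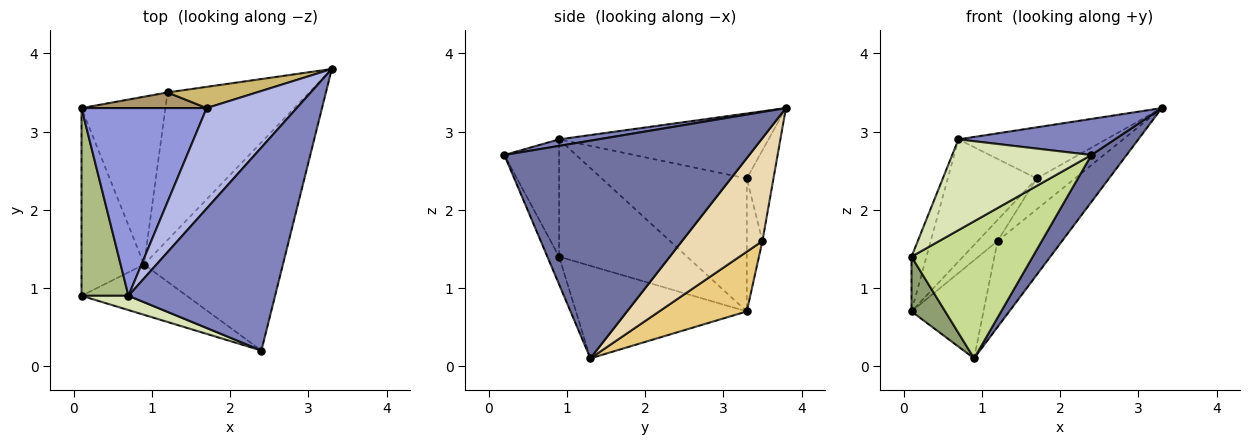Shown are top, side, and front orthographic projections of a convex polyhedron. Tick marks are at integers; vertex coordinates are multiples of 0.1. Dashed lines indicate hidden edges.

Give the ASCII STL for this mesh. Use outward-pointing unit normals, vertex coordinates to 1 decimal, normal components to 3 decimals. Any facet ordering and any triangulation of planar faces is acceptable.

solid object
 facet normal 0.837 -0.120 -0.534
  outer loop
   vertex 0.9 1.3 0.1
   vertex 3.3 3.8 3.3
   vertex 2.4 0.2 2.7
  endloop
 endfacet
 facet normal 0.044 -0.175 0.984
  outer loop
   vertex 0.7 0.9 2.9
   vertex 2.4 0.2 2.7
   vertex 3.3 3.8 3.3
  endloop
 endfacet
 facet normal -0.665 0.407 0.626
  outer loop
   vertex 1.7 3.3 2.4
   vertex 0.1 3.3 0.7
   vertex 0.7 0.9 2.9
  endloop
 endfacet
 facet normal -0.541 0.382 0.750
  outer loop
   vertex 1.7 3.3 2.4
   vertex 0.7 0.9 2.9
   vertex 3.3 3.8 3.3
  endloop
 endfacet
 facet normal -0.818 -0.161 -0.553
  outer loop
   vertex 0.1 0.9 1.4
   vertex 0.1 3.3 0.7
   vertex 0.9 1.3 0.1
  endloop
 endfacet
 facet normal -0.923 0.108 0.369
  outer loop
   vertex 0.1 0.9 1.4
   vertex 0.7 0.9 2.9
   vertex 0.1 3.3 0.7
  endloop
 endfacet
 facet normal -0.090 -0.935 -0.343
  outer loop
   vertex 0.1 0.9 1.4
   vertex 0.9 1.3 0.1
   vertex 2.4 0.2 2.7
  endloop
 endfacet
 facet normal -0.362 -0.921 0.145
  outer loop
   vertex 0.1 0.9 1.4
   vertex 2.4 0.2 2.7
   vertex 0.7 0.9 2.9
  endloop
 endfacet
 facet normal -0.536 0.677 0.504
  outer loop
   vertex 1.2 3.5 1.6
   vertex 0.1 3.3 0.7
   vertex 1.7 3.3 2.4
  endloop
 endfacet
 facet normal -0.499 0.714 0.491
  outer loop
   vertex 1.2 3.5 1.6
   vertex 1.7 3.3 2.4
   vertex 3.3 3.8 3.3
  endloop
 endfacet
 facet normal 0.524 0.430 -0.735
  outer loop
   vertex 1.2 3.5 1.6
   vertex 0.9 1.3 0.1
   vertex 0.1 3.3 0.7
  endloop
 endfacet
 facet normal 0.532 0.427 -0.732
  outer loop
   vertex 1.2 3.5 1.6
   vertex 3.3 3.8 3.3
   vertex 0.9 1.3 0.1
  endloop
 endfacet
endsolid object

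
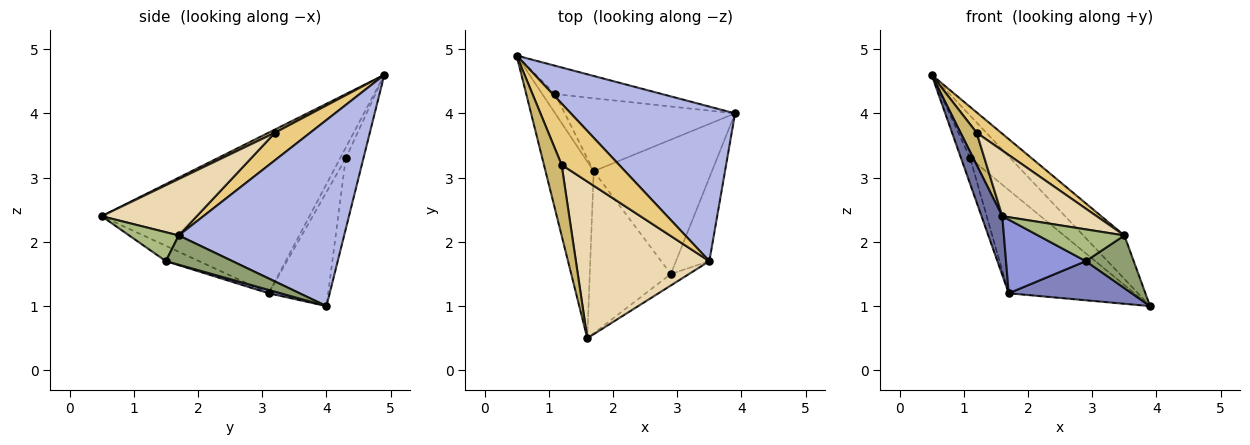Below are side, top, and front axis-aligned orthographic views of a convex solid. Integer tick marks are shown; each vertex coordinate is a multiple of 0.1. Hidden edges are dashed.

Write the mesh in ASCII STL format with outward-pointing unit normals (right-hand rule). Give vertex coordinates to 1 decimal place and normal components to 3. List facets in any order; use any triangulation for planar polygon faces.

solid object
 facet normal -0.953 -0.095 -0.286
  outer loop
   vertex 1.7 3.1 1.2
   vertex 1.6 0.5 2.4
   vertex 0.5 4.9 4.6
  endloop
 endfacet
 facet normal 0.027 -0.280 -0.960
  outer loop
   vertex 1.7 3.1 1.2
   vertex 3.9 4.0 1.0
   vertex 2.9 1.5 1.7
  endloop
 endfacet
 facet normal -0.170 -0.408 -0.897
  outer loop
   vertex 1.7 3.1 1.2
   vertex 2.9 1.5 1.7
   vertex 1.6 0.5 2.4
  endloop
 endfacet
 facet normal 0.737 0.183 0.650
  outer loop
   vertex 3.5 1.7 2.1
   vertex 3.9 4.0 1.0
   vertex 0.5 4.9 4.6
  endloop
 endfacet
 facet normal 0.596 -0.429 -0.679
  outer loop
   vertex 3.5 1.7 2.1
   vertex 2.9 1.5 1.7
   vertex 3.9 4.0 1.0
  endloop
 endfacet
 facet normal 0.475 -0.827 -0.299
  outer loop
   vertex 3.5 1.7 2.1
   vertex 1.6 0.5 2.4
   vertex 2.9 1.5 1.7
  endloop
 endfacet
 facet normal -0.343 0.783 -0.519
  outer loop
   vertex 1.1 4.3 3.3
   vertex 0.5 4.9 4.6
   vertex 3.9 4.0 1.0
  endloop
 endfacet
 facet normal -0.447 0.716 -0.537
  outer loop
   vertex 1.1 4.3 3.3
   vertex 1.7 3.1 1.2
   vertex 0.5 4.9 4.6
  endloop
 endfacet
 facet normal -0.361 0.762 -0.538
  outer loop
   vertex 1.1 4.3 3.3
   vertex 3.9 4.0 1.0
   vertex 1.7 3.1 1.2
  endloop
 endfacet
 facet normal 0.163 -0.408 0.898
  outer loop
   vertex 1.2 3.2 3.7
   vertex 0.5 4.9 4.6
   vertex 1.6 0.5 2.4
  endloop
 endfacet
 facet normal 0.414 -0.287 0.864
  outer loop
   vertex 1.2 3.2 3.7
   vertex 3.5 1.7 2.1
   vertex 0.5 4.9 4.6
  endloop
 endfacet
 facet normal 0.363 -0.360 0.859
  outer loop
   vertex 1.2 3.2 3.7
   vertex 1.6 0.5 2.4
   vertex 3.5 1.7 2.1
  endloop
 endfacet
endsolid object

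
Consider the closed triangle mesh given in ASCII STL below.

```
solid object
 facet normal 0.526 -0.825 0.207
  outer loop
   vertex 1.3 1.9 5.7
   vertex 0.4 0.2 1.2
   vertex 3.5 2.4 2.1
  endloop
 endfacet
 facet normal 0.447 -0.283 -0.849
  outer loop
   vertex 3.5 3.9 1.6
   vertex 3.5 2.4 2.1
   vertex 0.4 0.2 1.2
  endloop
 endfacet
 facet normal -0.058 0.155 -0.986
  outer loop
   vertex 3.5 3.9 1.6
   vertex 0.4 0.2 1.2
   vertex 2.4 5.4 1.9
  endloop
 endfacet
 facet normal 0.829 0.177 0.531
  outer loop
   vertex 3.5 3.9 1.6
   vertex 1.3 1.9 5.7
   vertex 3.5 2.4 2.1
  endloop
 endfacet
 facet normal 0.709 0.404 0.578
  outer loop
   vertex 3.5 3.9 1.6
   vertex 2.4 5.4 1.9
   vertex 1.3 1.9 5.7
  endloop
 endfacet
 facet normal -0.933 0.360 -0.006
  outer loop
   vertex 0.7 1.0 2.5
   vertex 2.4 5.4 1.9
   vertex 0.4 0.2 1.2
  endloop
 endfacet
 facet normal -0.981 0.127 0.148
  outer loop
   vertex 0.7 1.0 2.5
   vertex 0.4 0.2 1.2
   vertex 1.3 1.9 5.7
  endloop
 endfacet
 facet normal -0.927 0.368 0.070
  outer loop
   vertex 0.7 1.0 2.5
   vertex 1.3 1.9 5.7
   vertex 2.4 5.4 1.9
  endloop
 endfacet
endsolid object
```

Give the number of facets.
8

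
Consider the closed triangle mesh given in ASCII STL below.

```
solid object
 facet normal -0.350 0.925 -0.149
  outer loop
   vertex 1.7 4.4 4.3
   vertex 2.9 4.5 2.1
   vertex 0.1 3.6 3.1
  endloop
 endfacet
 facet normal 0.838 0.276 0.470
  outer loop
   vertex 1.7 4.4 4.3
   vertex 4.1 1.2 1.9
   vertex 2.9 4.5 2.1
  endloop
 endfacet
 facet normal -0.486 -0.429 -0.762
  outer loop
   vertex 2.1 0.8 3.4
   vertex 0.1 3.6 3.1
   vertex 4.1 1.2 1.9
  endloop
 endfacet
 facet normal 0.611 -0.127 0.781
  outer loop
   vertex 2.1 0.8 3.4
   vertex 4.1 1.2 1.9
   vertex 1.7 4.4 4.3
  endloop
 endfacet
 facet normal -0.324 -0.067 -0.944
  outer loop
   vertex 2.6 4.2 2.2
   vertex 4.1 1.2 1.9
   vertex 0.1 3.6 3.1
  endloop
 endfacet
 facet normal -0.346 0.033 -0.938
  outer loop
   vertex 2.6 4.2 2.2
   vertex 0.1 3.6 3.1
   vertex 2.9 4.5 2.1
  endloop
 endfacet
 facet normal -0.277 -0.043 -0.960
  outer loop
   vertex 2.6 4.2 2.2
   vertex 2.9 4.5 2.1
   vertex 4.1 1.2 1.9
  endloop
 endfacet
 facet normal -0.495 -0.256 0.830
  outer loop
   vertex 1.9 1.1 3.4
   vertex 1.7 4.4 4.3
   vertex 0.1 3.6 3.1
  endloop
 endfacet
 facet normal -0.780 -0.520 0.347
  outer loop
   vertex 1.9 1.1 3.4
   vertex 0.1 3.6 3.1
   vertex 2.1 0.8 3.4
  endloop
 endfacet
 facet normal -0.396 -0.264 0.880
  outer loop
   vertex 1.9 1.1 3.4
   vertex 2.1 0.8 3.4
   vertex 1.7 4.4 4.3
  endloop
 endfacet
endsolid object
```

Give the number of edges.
15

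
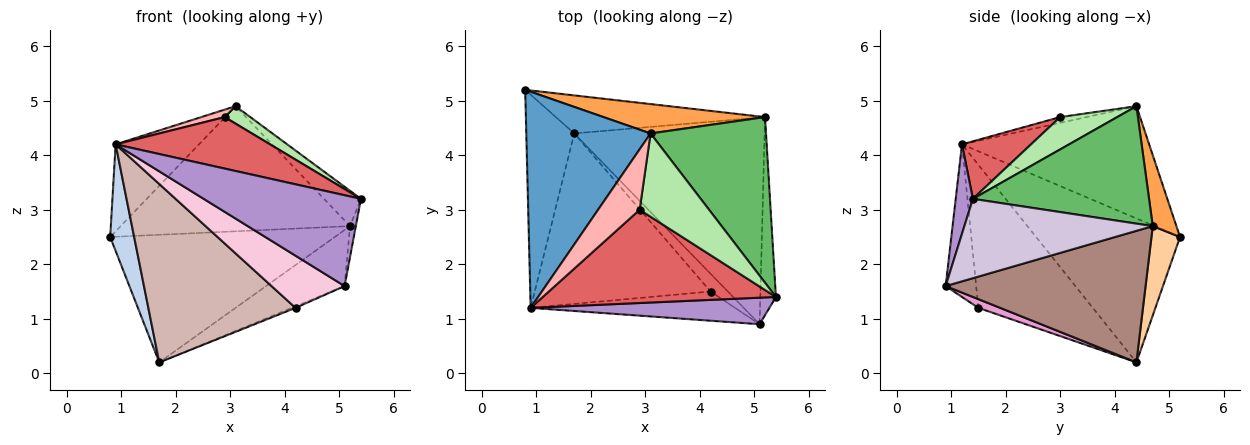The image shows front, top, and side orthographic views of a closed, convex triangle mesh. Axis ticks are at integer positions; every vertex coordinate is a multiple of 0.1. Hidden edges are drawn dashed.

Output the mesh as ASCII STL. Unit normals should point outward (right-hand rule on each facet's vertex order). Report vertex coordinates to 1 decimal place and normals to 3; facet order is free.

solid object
 facet normal -0.642 0.286 0.711
  outer loop
   vertex 0.9 1.2 4.2
   vertex 3.1 4.4 4.9
   vertex 0.8 5.2 2.5
  endloop
 endfacet
 facet normal -0.937 -0.156 -0.312
  outer loop
   vertex 0.9 1.2 4.2
   vertex 0.8 5.2 2.5
   vertex 1.7 4.4 0.2
  endloop
 endfacet
 facet normal 0.100 0.969 0.227
  outer loop
   vertex 5.2 4.7 2.7
   vertex 0.8 5.2 2.5
   vertex 3.1 4.4 4.9
  endloop
 endfacet
 facet normal 0.121 0.951 -0.284
  outer loop
   vertex 5.2 4.7 2.7
   vertex 1.7 4.4 0.2
   vertex 0.8 5.2 2.5
  endloop
 endfacet
 facet normal 0.705 0.148 0.693
  outer loop
   vertex 5.2 4.7 2.7
   vertex 3.1 4.4 4.9
   vertex 5.4 1.4 3.2
  endloop
 endfacet
 facet normal 0.415 -0.186 0.891
  outer loop
   vertex 2.9 3.0 4.7
   vertex 5.4 1.4 3.2
   vertex 3.1 4.4 4.9
  endloop
 endfacet
 facet normal 0.211 -0.472 0.856
  outer loop
   vertex 2.9 3.0 4.7
   vertex 0.9 1.2 4.2
   vertex 5.4 1.4 3.2
  endloop
 endfacet
 facet normal -0.137 -0.121 0.983
  outer loop
   vertex 2.9 3.0 4.7
   vertex 3.1 4.4 4.9
   vertex 0.9 1.2 4.2
  endloop
 endfacet
 facet normal 0.104 -0.955 0.279
  outer loop
   vertex 5.1 0.9 1.6
   vertex 5.4 1.4 3.2
   vertex 0.9 1.2 4.2
  endloop
 endfacet
 facet normal 0.981 0.030 -0.193
  outer loop
   vertex 5.1 0.9 1.6
   vertex 5.2 4.7 2.7
   vertex 5.4 1.4 3.2
  endloop
 endfacet
 facet normal 0.555 0.218 -0.803
  outer loop
   vertex 5.1 0.9 1.6
   vertex 1.7 4.4 0.2
   vertex 5.2 4.7 2.7
  endloop
 endfacet
 facet normal -0.490 -0.630 -0.602
  outer loop
   vertex 4.2 1.5 1.2
   vertex 0.9 1.2 4.2
   vertex 1.7 4.4 0.2
  endloop
 endfacet
 facet normal 0.449 0.080 -0.890
  outer loop
   vertex 4.2 1.5 1.2
   vertex 1.7 4.4 0.2
   vertex 5.1 0.9 1.6
  endloop
 endfacet
 facet normal -0.343 -0.820 -0.459
  outer loop
   vertex 4.2 1.5 1.2
   vertex 5.1 0.9 1.6
   vertex 0.9 1.2 4.2
  endloop
 endfacet
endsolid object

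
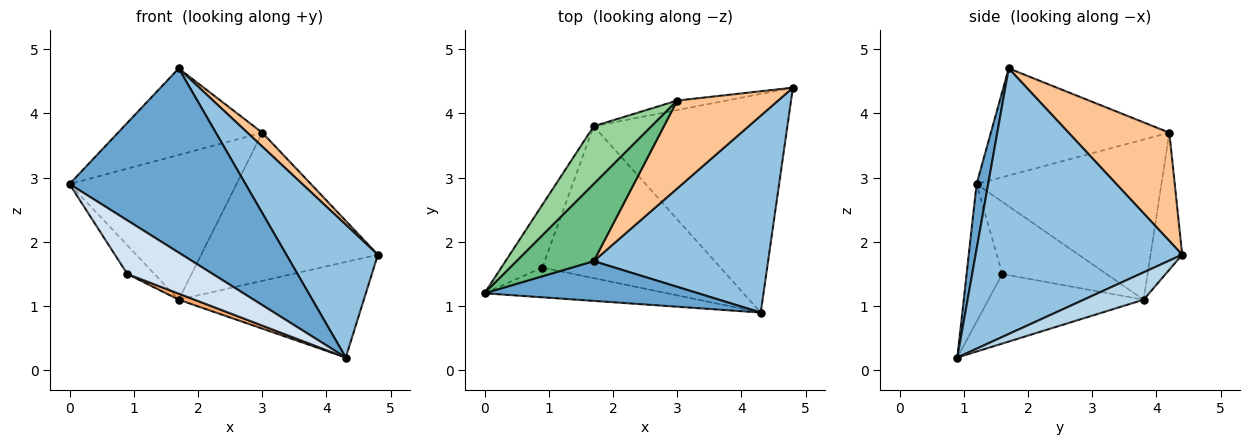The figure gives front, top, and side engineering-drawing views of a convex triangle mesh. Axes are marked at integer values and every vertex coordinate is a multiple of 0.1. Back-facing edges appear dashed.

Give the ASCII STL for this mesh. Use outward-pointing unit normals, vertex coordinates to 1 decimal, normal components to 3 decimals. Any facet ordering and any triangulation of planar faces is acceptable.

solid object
 facet normal 0.064 -0.976 0.210
  outer loop
   vertex 1.7 1.7 4.7
   vertex 0.0 1.2 2.9
   vertex 4.3 0.9 0.2
  endloop
 endfacet
 facet normal 0.784 -0.347 0.515
  outer loop
   vertex 1.7 1.7 4.7
   vertex 4.3 0.9 0.2
   vertex 4.8 4.4 1.8
  endloop
 endfacet
 facet normal 0.128 0.397 -0.909
  outer loop
   vertex 1.7 3.8 1.1
   vertex 4.8 4.4 1.8
   vertex 4.3 0.9 0.2
  endloop
 endfacet
 facet normal -0.343 -0.821 -0.455
  outer loop
   vertex 0.9 1.6 1.5
   vertex 4.3 0.9 0.2
   vertex 0.0 1.2 2.9
  endloop
 endfacet
 facet normal -0.848 0.221 -0.482
  outer loop
   vertex 0.9 1.6 1.5
   vertex 0.0 1.2 2.9
   vertex 1.7 3.8 1.1
  endloop
 endfacet
 facet normal -0.364 -0.037 -0.931
  outer loop
   vertex 0.9 1.6 1.5
   vertex 1.7 3.8 1.1
   vertex 4.3 0.9 0.2
  endloop
 endfacet
 facet normal 0.727 -0.107 0.678
  outer loop
   vertex 3.0 4.2 3.7
   vertex 1.7 1.7 4.7
   vertex 4.8 4.4 1.8
  endloop
 endfacet
 facet normal -0.176 0.982 -0.063
  outer loop
   vertex 3.0 4.2 3.7
   vertex 4.8 4.4 1.8
   vertex 1.7 3.8 1.1
  endloop
 endfacet
 facet normal -0.679 0.548 0.489
  outer loop
   vertex 3.0 4.2 3.7
   vertex 0.0 1.2 2.9
   vertex 1.7 1.7 4.7
  endloop
 endfacet
 facet normal -0.717 0.648 0.259
  outer loop
   vertex 3.0 4.2 3.7
   vertex 1.7 3.8 1.1
   vertex 0.0 1.2 2.9
  endloop
 endfacet
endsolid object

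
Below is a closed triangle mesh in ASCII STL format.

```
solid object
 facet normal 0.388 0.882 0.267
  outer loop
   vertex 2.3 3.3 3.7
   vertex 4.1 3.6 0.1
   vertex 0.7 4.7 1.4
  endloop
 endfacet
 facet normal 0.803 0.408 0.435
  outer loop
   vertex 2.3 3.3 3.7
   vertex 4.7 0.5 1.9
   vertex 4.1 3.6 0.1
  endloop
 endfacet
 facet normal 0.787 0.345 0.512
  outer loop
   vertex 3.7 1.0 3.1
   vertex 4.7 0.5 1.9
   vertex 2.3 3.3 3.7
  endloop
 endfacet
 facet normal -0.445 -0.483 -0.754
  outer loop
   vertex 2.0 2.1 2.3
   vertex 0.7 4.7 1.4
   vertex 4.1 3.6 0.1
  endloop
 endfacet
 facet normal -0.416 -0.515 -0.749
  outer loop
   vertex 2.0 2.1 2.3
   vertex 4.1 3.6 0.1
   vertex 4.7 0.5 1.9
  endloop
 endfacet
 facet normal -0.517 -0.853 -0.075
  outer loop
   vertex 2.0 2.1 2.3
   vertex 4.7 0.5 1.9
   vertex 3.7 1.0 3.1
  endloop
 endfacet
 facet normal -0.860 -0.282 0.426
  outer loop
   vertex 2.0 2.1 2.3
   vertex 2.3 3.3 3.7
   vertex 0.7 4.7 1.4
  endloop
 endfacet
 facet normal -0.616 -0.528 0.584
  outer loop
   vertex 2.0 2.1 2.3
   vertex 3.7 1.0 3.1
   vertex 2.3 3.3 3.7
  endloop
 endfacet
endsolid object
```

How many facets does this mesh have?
8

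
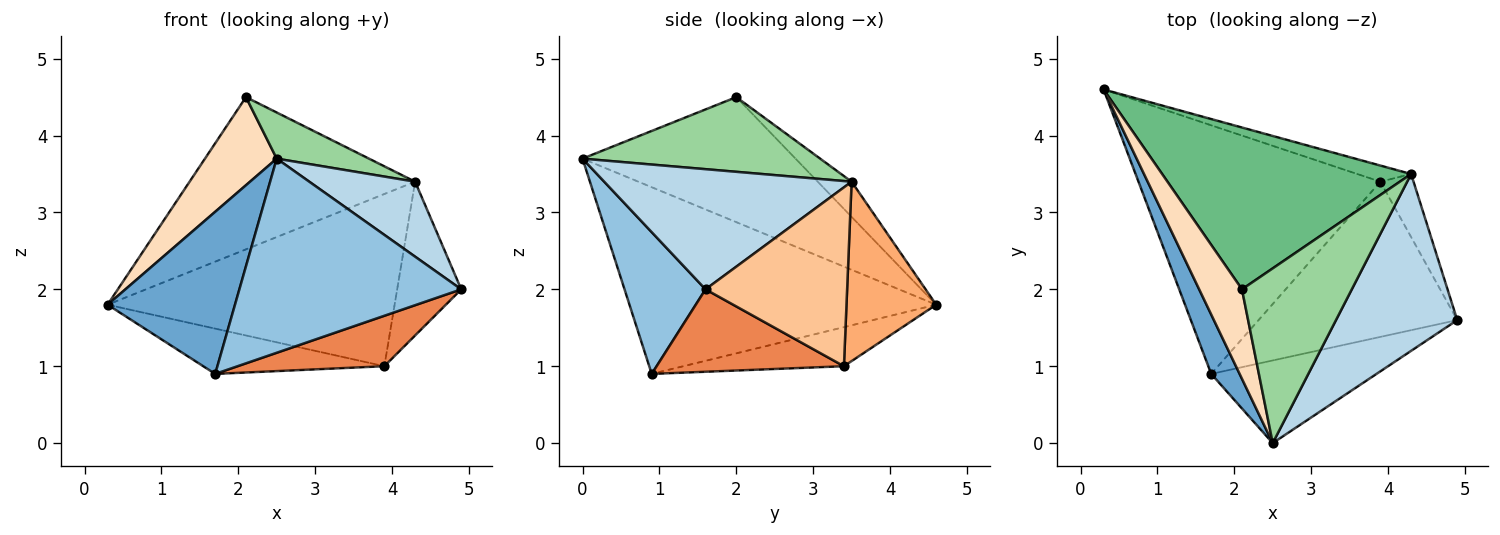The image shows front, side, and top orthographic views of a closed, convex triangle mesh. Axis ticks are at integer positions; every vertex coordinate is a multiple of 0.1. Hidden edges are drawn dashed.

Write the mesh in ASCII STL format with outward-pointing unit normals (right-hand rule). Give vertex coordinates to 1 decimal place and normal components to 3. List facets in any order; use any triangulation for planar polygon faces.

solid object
 facet normal -0.915 -0.380 0.139
  outer loop
   vertex 1.7 0.9 0.9
   vertex 2.5 0.0 3.7
   vertex 0.3 4.6 1.8
  endloop
 endfacet
 facet normal 0.318 -0.872 -0.371
  outer loop
   vertex 1.7 0.9 0.9
   vertex 4.9 1.6 2.0
   vertex 2.5 0.0 3.7
  endloop
 endfacet
 facet normal 0.674 -0.288 0.680
  outer loop
   vertex 4.3 3.5 3.4
   vertex 2.5 0.0 3.7
   vertex 4.9 1.6 2.0
  endloop
 endfacet
 facet normal -0.157 0.177 -0.972
  outer loop
   vertex 3.9 3.4 1.0
   vertex 1.7 0.9 0.9
   vertex 0.3 4.6 1.8
  endloop
 endfacet
 facet normal 0.367 -0.288 -0.885
  outer loop
   vertex 3.9 3.4 1.0
   vertex 4.9 1.6 2.0
   vertex 1.7 0.9 0.9
  endloop
 endfacet
 facet normal 0.297 0.951 -0.089
  outer loop
   vertex 3.9 3.4 1.0
   vertex 0.3 4.6 1.8
   vertex 4.3 3.5 3.4
  endloop
 endfacet
 facet normal 0.898 0.406 -0.167
  outer loop
   vertex 3.9 3.4 1.0
   vertex 4.3 3.5 3.4
   vertex 4.9 1.6 2.0
  endloop
 endfacet
 facet normal -0.901 -0.304 0.309
  outer loop
   vertex 2.1 2.0 4.5
   vertex 0.3 4.6 1.8
   vertex 2.5 0.0 3.7
  endloop
 endfacet
 facet normal -0.102 0.682 0.725
  outer loop
   vertex 2.1 2.0 4.5
   vertex 4.3 3.5 3.4
   vertex 0.3 4.6 1.8
  endloop
 endfacet
 facet normal 0.549 -0.213 0.808
  outer loop
   vertex 2.1 2.0 4.5
   vertex 2.5 0.0 3.7
   vertex 4.3 3.5 3.4
  endloop
 endfacet
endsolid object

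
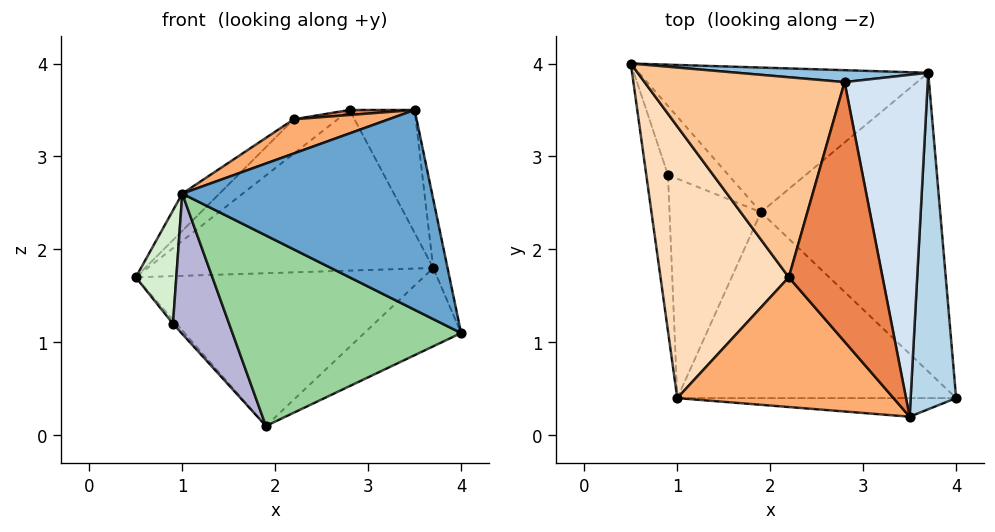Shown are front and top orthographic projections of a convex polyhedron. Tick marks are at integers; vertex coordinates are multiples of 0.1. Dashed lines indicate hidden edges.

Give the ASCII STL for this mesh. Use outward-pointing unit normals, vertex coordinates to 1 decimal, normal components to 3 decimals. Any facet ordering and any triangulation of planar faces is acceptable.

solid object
 facet normal -0.046 -0.995 -0.093
  outer loop
   vertex 1.0 0.4 2.6
   vertex 4.0 0.4 1.1
   vertex 3.5 0.2 3.5
  endloop
 endfacet
 facet normal 0.029 0.997 0.074
  outer loop
   vertex 3.7 3.9 1.8
   vertex 0.5 4.0 1.7
   vertex 2.8 3.8 3.5
  endloop
 endfacet
 facet normal 0.977 0.042 0.207
  outer loop
   vertex 3.7 3.9 1.8
   vertex 3.5 0.2 3.5
   vertex 4.0 0.4 1.1
  endloop
 endfacet
 facet normal 0.867 0.169 0.469
  outer loop
   vertex 3.7 3.9 1.8
   vertex 2.8 3.8 3.5
   vertex 3.5 0.2 3.5
  endloop
 endfacet
 facet normal -0.099 -0.019 0.995
  outer loop
   vertex 2.2 1.7 3.4
   vertex 3.5 0.2 3.5
   vertex 2.8 3.8 3.5
  endloop
 endfacet
 facet normal -0.346 -0.239 0.907
  outer loop
   vertex 2.2 1.7 3.4
   vertex 1.0 0.4 2.6
   vertex 3.5 0.2 3.5
  endloop
 endfacet
 facet normal -0.603 0.135 0.786
  outer loop
   vertex 2.2 1.7 3.4
   vertex 2.8 3.8 3.5
   vertex 0.5 4.0 1.7
  endloop
 endfacet
 facet normal -0.628 0.105 0.771
  outer loop
   vertex 2.2 1.7 3.4
   vertex 0.5 4.0 1.7
   vertex 1.0 0.4 2.6
  endloop
 endfacet
 facet normal 0.575 0.208 -0.792
  outer loop
   vertex 1.9 2.4 0.1
   vertex 3.7 3.9 1.8
   vertex 4.0 0.4 1.1
  endloop
 endfacet
 facet normal -0.330 -0.676 -0.659
  outer loop
   vertex 1.9 2.4 0.1
   vertex 4.0 0.4 1.1
   vertex 1.0 0.4 2.6
  endloop
 endfacet
 facet normal 0.044 0.725 -0.687
  outer loop
   vertex 1.9 2.4 0.1
   vertex 0.5 4.0 1.7
   vertex 3.7 3.9 1.8
  endloop
 endfacet
 facet normal -0.941 -0.199 -0.274
  outer loop
   vertex 0.9 2.8 1.2
   vertex 1.0 0.4 2.6
   vertex 0.5 4.0 1.7
  endloop
 endfacet
 facet normal -0.732 0.039 -0.680
  outer loop
   vertex 0.9 2.8 1.2
   vertex 0.5 4.0 1.7
   vertex 1.9 2.4 0.1
  endloop
 endfacet
 facet normal -0.752 -0.355 -0.555
  outer loop
   vertex 0.9 2.8 1.2
   vertex 1.9 2.4 0.1
   vertex 1.0 0.4 2.6
  endloop
 endfacet
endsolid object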